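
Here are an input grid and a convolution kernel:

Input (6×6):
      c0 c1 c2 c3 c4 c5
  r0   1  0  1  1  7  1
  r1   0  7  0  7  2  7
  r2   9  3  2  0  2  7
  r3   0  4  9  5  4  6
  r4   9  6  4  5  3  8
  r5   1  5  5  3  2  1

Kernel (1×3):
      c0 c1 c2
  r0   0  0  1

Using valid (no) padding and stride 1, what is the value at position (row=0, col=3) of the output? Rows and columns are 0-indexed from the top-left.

1

The receptive field on the input at this output position is [1 7 1]. Elementwise product with the kernel and sum: 1·1.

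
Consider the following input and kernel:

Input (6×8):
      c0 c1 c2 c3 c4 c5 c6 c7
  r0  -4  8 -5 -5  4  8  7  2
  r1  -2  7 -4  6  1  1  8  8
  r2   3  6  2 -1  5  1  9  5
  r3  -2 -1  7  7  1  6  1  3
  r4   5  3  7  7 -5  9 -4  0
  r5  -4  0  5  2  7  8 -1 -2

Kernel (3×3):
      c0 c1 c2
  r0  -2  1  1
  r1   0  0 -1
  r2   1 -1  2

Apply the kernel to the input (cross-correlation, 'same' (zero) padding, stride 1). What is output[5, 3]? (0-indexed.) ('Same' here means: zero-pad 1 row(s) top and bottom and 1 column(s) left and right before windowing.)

The receptive field on the zero-padded input at this output position is [7 7 -5 / 5 2 7 / 0 0 0]. Elementwise product with the kernel and sum: 7·-2 + 7·1 + -5·1 + 7·-1 + 0·1 + 0·-1 + 0·2.

-19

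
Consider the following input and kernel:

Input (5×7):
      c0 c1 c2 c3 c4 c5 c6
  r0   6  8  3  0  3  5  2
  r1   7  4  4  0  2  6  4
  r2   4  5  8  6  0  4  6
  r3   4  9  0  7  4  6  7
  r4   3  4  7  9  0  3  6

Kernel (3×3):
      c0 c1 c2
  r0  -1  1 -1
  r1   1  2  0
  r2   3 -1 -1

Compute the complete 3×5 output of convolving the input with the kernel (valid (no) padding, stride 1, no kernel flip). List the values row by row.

13 8 16 16 4
10 41 3 13 7
13 2 24 29 5

Output[0,0]: The receptive field on the input at this output position is [6 8 3 / 7 4 4 / 4 5 8]. Elementwise product with the kernel and sum: 6·-1 + 8·1 + 3·-1 + 7·1 + 4·2 + 4·3 + 5·-1 + 8·-1.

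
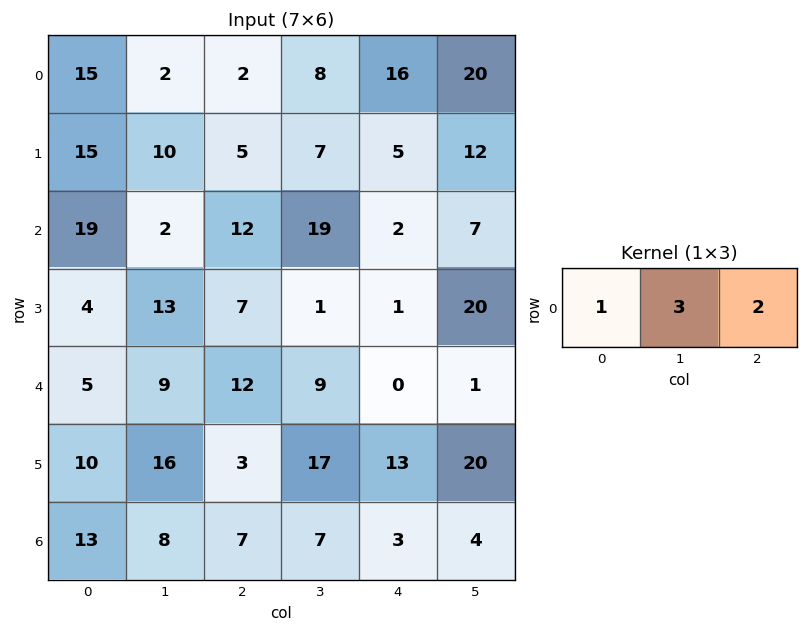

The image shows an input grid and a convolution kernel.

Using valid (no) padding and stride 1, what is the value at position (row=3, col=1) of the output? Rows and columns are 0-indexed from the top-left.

The receptive field on the input at this output position is [13 7 1]. Elementwise product with the kernel and sum: 13·1 + 7·3 + 1·2.

36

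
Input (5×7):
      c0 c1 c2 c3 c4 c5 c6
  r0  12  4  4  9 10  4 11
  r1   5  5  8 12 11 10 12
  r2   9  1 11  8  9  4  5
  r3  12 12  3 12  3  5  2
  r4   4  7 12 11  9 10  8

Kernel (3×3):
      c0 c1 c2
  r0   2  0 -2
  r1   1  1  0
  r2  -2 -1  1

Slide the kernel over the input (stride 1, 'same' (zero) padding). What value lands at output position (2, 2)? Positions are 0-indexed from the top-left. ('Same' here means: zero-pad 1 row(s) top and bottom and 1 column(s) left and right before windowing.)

The receptive field on the zero-padded input at this output position is [5 8 12 / 1 11 8 / 12 3 12]. Elementwise product with the kernel and sum: 5·2 + 12·-2 + 1·1 + 11·1 + 12·-2 + 3·-1 + 12·1.

-17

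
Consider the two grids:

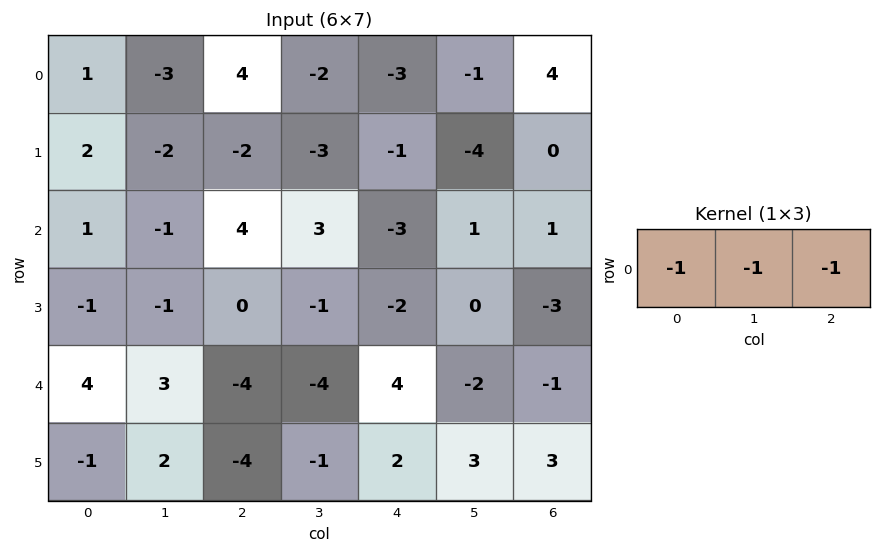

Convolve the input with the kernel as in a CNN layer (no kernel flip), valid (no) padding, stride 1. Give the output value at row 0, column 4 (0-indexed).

0

The receptive field on the input at this output position is [-3 -1 4]. Elementwise product with the kernel and sum: -3·-1 + -1·-1 + 4·-1.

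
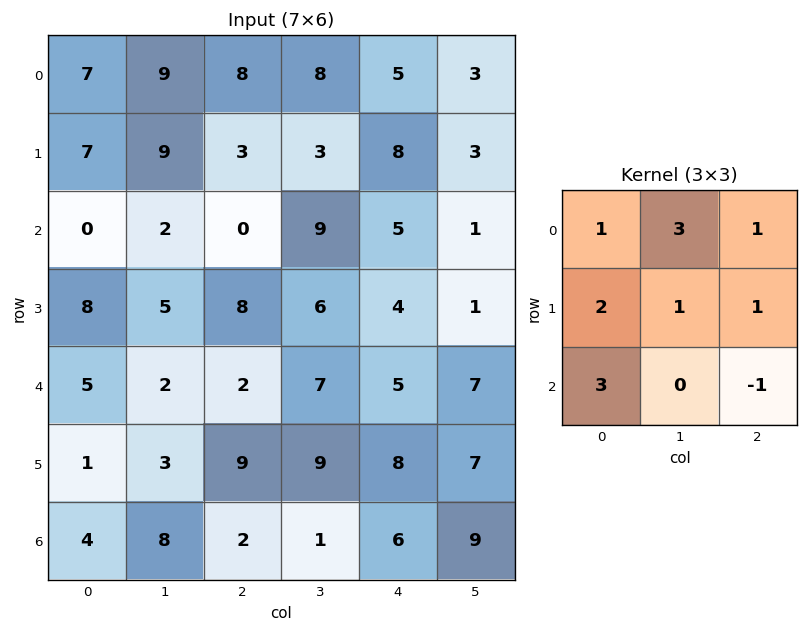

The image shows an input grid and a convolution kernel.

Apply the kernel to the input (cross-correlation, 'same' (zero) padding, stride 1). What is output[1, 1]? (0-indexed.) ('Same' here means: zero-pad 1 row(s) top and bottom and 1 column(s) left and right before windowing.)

68

The receptive field on the zero-padded input at this output position is [7 9 8 / 7 9 3 / 0 2 0]. Elementwise product with the kernel and sum: 7·1 + 9·3 + 8·1 + 7·2 + 9·1 + 3·1 + 0·3 + 0·-1.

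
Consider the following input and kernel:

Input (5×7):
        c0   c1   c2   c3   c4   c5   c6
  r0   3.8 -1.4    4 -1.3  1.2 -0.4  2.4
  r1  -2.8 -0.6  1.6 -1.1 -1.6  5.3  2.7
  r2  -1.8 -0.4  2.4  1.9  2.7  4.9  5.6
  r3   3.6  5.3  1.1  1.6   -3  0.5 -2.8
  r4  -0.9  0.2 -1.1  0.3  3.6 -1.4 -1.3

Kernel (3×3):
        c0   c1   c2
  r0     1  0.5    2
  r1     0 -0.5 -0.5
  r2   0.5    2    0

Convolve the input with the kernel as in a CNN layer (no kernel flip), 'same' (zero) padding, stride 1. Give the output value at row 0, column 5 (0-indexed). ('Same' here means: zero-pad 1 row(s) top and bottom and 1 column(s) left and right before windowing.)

8.8

The receptive field on the zero-padded input at this output position is [0 0 0 / 1.2 -0.4 2.4 / -1.6 5.3 2.7]. Elementwise product with the kernel and sum: 0·1 + 0·0.5 + 0·2 + -0.4·-0.5 + 2.4·-0.5 + -1.6·0.5 + 5.3·2.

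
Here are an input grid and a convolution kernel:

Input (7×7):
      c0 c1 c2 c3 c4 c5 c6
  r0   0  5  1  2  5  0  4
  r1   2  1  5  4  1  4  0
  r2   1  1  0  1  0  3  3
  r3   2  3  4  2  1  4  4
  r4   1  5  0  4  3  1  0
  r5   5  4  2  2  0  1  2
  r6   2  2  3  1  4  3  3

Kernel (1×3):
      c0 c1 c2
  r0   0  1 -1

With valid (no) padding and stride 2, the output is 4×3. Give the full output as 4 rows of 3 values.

Output[0,0]: The receptive field on the input at this output position is [0 5 1]. Elementwise product with the kernel and sum: 5·1 + 1·-1.
Output[0,1]: The receptive field on the input at this output position is [1 2 5]. Elementwise product with the kernel and sum: 2·1 + 5·-1.

4 -3 -4
1 1 0
5 1 1
-1 -3 0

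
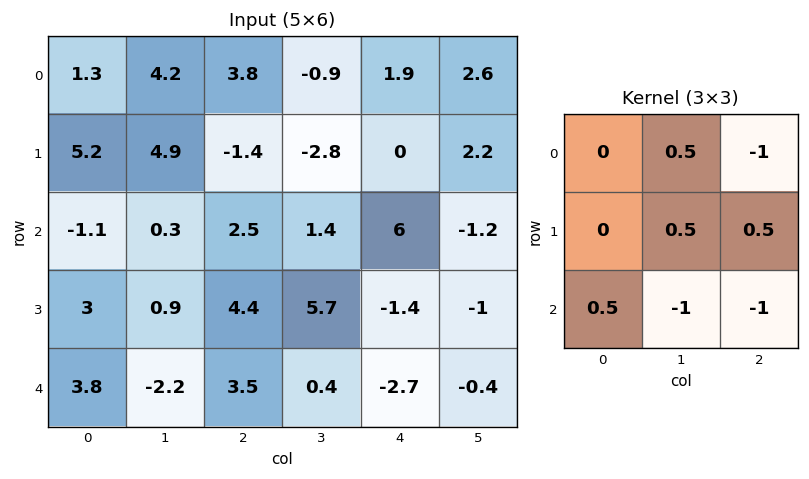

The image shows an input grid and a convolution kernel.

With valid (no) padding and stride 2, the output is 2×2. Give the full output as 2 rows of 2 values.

-3.3 -9.9
0.9 0.9

Output[0,0]: The receptive field on the input at this output position is [1.3 4.2 3.8 / 5.2 4.9 -1.4 / -1.1 0.3 2.5]. Elementwise product with the kernel and sum: 4.2·0.5 + 3.8·-1 + 4.9·0.5 + -1.4·0.5 + -1.1·0.5 + 0.3·-1 + 2.5·-1.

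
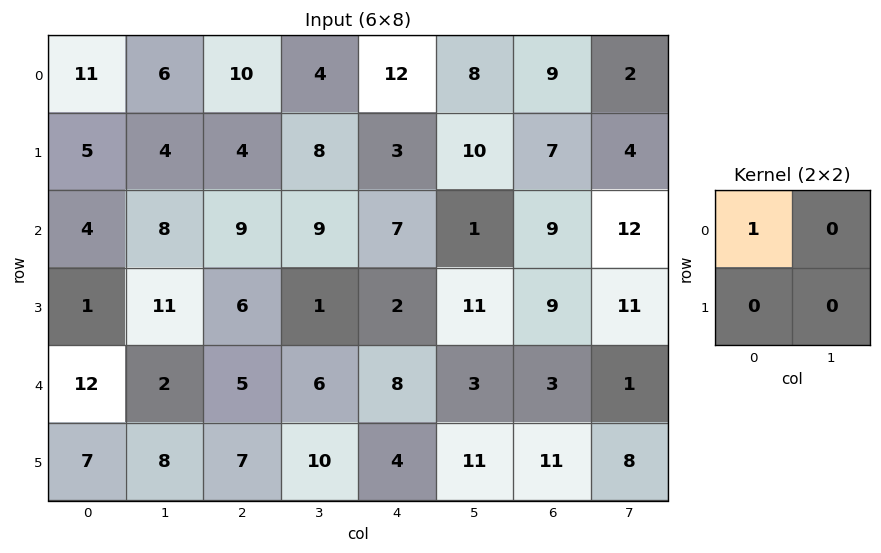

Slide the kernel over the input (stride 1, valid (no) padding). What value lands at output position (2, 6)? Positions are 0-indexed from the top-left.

9

The receptive field on the input at this output position is [9 12 / 9 11]. Elementwise product with the kernel and sum: 9·1.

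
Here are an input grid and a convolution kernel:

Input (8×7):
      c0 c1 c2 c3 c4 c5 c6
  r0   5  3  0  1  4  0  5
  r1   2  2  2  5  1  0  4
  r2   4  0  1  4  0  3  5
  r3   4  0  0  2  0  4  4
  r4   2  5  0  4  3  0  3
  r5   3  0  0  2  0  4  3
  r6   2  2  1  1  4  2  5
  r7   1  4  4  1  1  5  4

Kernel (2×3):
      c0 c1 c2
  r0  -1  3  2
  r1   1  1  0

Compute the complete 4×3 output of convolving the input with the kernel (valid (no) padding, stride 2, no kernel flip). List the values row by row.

Output[0,0]: The receptive field on the input at this output position is [5 3 0 / 2 2 2]. Elementwise product with the kernel and sum: 5·-1 + 3·3 + 0·2 + 2·1 + 2·1.

8 18 7
2 13 23
16 20 7
11 15 18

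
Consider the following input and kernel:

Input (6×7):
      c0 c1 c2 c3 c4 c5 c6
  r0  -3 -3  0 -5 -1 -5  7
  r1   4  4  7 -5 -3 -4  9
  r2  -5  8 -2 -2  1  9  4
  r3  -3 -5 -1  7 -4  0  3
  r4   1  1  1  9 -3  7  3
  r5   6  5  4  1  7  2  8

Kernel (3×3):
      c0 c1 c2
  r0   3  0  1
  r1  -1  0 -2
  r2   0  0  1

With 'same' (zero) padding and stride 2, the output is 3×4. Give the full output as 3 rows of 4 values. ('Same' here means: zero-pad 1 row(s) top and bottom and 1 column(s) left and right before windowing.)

10 8 11 5
-17 10 -35 -21
-2 -26 0 -7

Output[0,0]: The receptive field on the zero-padded input at this output position is [0 0 0 / 0 -3 -3 / 0 4 4]. Elementwise product with the kernel and sum: 0·3 + 0·1 + 0·-1 + -3·-2 + 4·1.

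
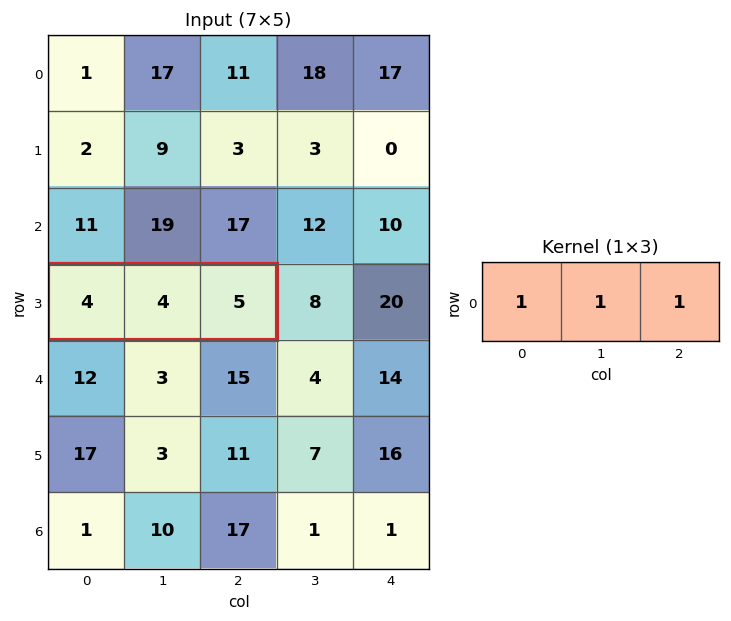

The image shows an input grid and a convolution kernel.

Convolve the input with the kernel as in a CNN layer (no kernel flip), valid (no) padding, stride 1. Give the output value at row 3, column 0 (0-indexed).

13

The receptive field on the input at this output position is [4 4 5]. Elementwise product with the kernel and sum: 4·1 + 4·1 + 5·1.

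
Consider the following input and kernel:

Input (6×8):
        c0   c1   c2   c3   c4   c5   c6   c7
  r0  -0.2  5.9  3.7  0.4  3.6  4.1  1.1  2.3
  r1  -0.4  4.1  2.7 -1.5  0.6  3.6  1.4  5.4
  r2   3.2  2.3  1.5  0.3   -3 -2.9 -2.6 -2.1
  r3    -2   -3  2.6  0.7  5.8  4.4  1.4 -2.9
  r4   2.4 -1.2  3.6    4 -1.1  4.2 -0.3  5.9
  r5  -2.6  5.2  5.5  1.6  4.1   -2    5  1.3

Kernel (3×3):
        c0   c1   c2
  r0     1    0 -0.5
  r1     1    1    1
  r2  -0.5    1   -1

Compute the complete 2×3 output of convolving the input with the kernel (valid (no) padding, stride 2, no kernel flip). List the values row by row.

3.55 6.25 9.85
-5.95 15.4 14.95

Output[0,0]: The receptive field on the input at this output position is [-0.2 5.9 3.7 / -0.4 4.1 2.7 / 3.2 2.3 1.5]. Elementwise product with the kernel and sum: -0.2·1 + 3.7·-0.5 + -0.4·1 + 4.1·1 + 2.7·1 + 3.2·-0.5 + 2.3·1 + 1.5·-1.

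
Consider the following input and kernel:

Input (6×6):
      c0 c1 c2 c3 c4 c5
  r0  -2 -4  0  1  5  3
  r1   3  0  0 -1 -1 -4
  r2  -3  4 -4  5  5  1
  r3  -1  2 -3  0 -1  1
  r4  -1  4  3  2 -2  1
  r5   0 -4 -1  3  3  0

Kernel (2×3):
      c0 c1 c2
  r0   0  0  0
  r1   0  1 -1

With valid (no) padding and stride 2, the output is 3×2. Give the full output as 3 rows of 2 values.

0 0
5 1
-3 0

Output[0,0]: The receptive field on the input at this output position is [-2 -4 0 / 3 0 0]. Elementwise product with the kernel and sum: 0·1 + 0·-1.
Output[0,1]: The receptive field on the input at this output position is [0 1 5 / 0 -1 -1]. Elementwise product with the kernel and sum: -1·1 + -1·-1.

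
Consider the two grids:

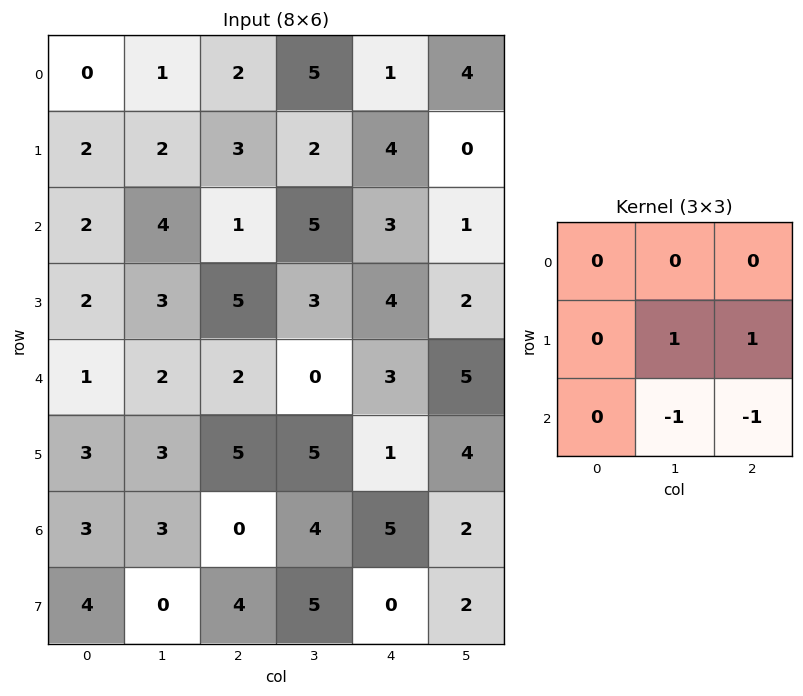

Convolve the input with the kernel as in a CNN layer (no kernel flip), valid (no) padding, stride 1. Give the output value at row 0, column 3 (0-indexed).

0

The receptive field on the input at this output position is [5 1 4 / 2 4 0 / 5 3 1]. Elementwise product with the kernel and sum: 4·1 + 0·1 + 3·-1 + 1·-1.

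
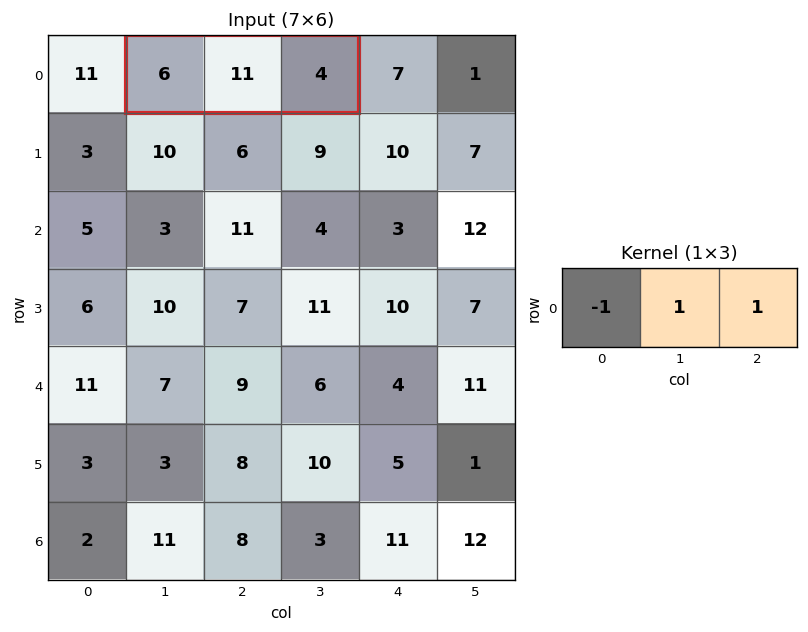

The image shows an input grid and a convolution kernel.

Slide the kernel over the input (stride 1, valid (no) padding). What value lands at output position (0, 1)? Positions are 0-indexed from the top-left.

9

The receptive field on the input at this output position is [6 11 4]. Elementwise product with the kernel and sum: 6·-1 + 11·1 + 4·1.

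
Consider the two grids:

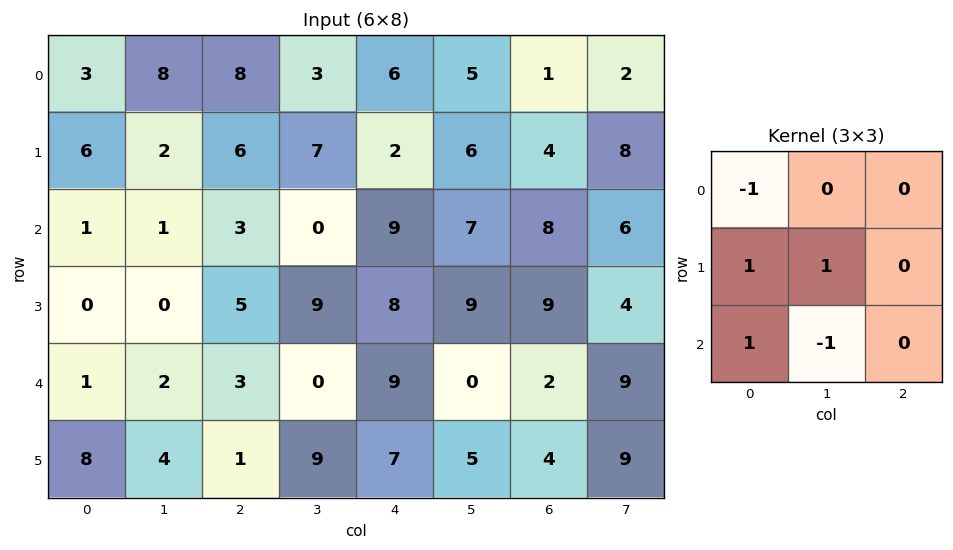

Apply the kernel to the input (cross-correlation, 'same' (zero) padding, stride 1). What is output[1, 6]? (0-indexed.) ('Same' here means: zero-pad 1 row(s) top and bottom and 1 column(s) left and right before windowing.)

4

The receptive field on the zero-padded input at this output position is [5 1 2 / 6 4 8 / 7 8 6]. Elementwise product with the kernel and sum: 5·-1 + 6·1 + 4·1 + 7·1 + 8·-1.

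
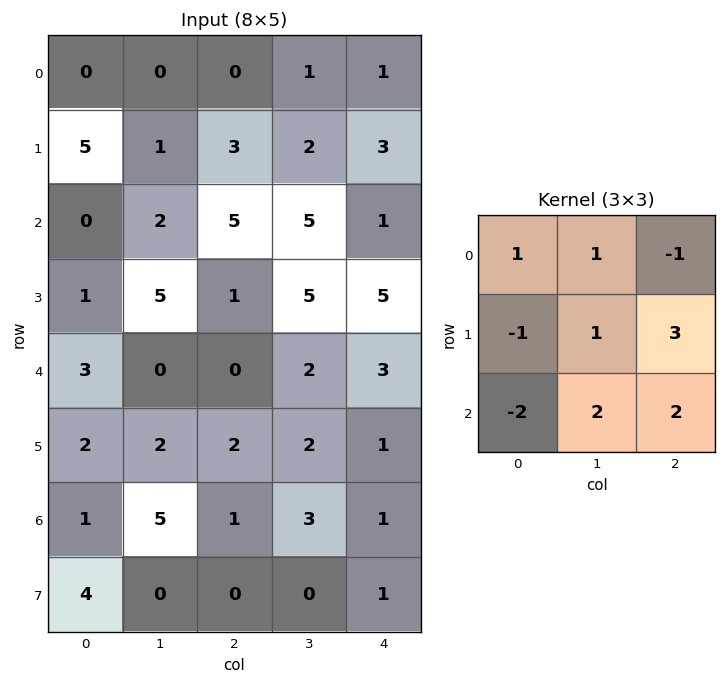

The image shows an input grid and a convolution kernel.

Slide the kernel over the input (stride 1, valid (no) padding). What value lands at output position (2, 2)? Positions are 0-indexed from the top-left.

The receptive field on the input at this output position is [5 5 1 / 1 5 5 / 0 2 3]. Elementwise product with the kernel and sum: 5·1 + 5·1 + 1·-1 + 1·-1 + 5·1 + 5·3 + 0·-2 + 2·2 + 3·2.

38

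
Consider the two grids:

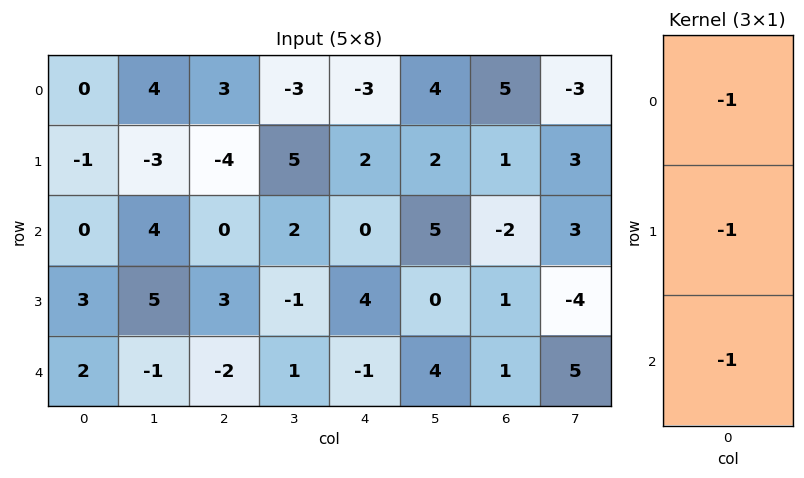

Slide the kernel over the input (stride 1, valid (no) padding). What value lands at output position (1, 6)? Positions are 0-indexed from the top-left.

0

The receptive field on the input at this output position is [1 / -2 / 1]. Elementwise product with the kernel and sum: 1·-1 + -2·-1 + 1·-1.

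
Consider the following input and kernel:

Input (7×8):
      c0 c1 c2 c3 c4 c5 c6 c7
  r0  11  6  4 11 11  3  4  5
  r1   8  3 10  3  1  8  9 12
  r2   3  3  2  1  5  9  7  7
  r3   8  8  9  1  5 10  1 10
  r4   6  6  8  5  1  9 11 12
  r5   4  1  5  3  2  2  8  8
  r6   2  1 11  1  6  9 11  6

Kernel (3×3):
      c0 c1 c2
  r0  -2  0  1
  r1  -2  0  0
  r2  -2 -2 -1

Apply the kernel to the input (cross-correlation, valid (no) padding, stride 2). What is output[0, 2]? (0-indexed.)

-55

The receptive field on the input at this output position is [11 3 4 / 1 8 9 / 5 9 7]. Elementwise product with the kernel and sum: 11·-2 + 4·1 + 1·-2 + 5·-2 + 9·-2 + 7·-1.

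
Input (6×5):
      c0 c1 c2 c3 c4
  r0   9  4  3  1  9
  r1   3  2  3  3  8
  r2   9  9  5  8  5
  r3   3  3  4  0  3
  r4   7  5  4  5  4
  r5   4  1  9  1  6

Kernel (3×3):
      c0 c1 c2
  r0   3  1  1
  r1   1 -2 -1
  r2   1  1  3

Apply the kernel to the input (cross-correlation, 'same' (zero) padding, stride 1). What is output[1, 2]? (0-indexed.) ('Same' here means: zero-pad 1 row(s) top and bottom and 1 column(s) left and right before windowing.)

47

The receptive field on the zero-padded input at this output position is [4 3 1 / 2 3 3 / 9 5 8]. Elementwise product with the kernel and sum: 4·3 + 3·1 + 1·1 + 2·1 + 3·-2 + 3·-1 + 9·1 + 5·1 + 8·3.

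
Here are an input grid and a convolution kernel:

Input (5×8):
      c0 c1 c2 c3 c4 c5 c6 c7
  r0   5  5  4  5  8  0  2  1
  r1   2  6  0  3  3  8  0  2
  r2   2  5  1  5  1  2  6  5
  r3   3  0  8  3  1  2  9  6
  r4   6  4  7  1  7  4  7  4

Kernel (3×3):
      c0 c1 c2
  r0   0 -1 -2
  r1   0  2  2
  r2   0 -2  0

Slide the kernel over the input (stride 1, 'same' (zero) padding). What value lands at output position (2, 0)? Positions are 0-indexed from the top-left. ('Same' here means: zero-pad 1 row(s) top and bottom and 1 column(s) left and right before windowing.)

The receptive field on the zero-padded input at this output position is [0 2 6 / 0 2 5 / 0 3 0]. Elementwise product with the kernel and sum: 2·-1 + 6·-2 + 2·2 + 5·2 + 3·-2.

-6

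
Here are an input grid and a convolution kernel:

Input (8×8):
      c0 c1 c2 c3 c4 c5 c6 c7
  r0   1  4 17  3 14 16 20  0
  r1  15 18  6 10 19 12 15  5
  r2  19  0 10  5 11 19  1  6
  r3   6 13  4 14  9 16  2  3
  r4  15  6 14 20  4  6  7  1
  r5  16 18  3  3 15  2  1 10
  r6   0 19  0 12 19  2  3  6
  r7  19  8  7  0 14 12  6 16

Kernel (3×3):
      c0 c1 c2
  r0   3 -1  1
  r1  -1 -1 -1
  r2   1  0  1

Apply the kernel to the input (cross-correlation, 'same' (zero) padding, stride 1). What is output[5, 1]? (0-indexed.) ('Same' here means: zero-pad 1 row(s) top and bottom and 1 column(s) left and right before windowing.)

16

The receptive field on the zero-padded input at this output position is [15 6 14 / 16 18 3 / 0 19 0]. Elementwise product with the kernel and sum: 15·3 + 6·-1 + 14·1 + 16·-1 + 18·-1 + 3·-1 + 0·1 + 0·1.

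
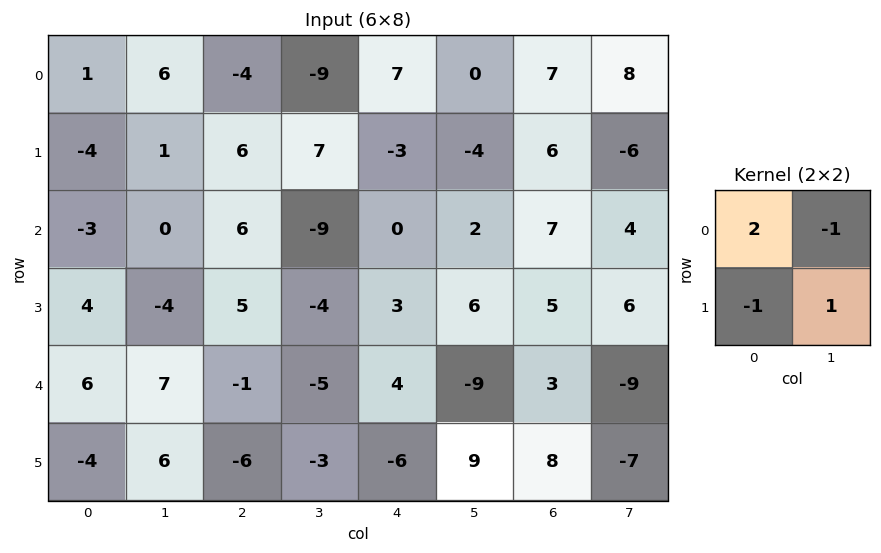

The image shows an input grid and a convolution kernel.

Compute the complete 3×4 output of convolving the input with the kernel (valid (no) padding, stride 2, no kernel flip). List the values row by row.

Output[0,0]: The receptive field on the input at this output position is [1 6 / -4 1]. Elementwise product with the kernel and sum: 1·2 + 6·-1 + -4·-1 + 1·1.
Output[0,1]: The receptive field on the input at this output position is [-4 -9 / 6 7]. Elementwise product with the kernel and sum: -4·2 + -9·-1 + 6·-1 + 7·1.

1 2 13 -6
-14 12 1 11
15 6 32 0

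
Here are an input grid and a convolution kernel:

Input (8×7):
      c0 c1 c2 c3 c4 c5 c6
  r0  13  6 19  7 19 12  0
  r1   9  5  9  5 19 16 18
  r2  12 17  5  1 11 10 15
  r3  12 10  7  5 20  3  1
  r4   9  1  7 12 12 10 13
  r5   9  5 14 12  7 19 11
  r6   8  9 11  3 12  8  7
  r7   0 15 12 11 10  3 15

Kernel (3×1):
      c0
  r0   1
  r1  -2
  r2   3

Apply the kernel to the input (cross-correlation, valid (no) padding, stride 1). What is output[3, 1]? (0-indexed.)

23

The receptive field on the input at this output position is [10 / 1 / 5]. Elementwise product with the kernel and sum: 10·1 + 1·-2 + 5·3.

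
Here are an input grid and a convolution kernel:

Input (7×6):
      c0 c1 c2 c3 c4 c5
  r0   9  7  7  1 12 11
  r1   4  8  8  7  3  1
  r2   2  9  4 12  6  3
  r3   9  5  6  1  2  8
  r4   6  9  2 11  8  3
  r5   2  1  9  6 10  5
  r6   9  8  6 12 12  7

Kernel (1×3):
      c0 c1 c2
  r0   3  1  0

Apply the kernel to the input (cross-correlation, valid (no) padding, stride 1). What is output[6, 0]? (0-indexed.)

35

The receptive field on the input at this output position is [9 8 6]. Elementwise product with the kernel and sum: 9·3 + 8·1.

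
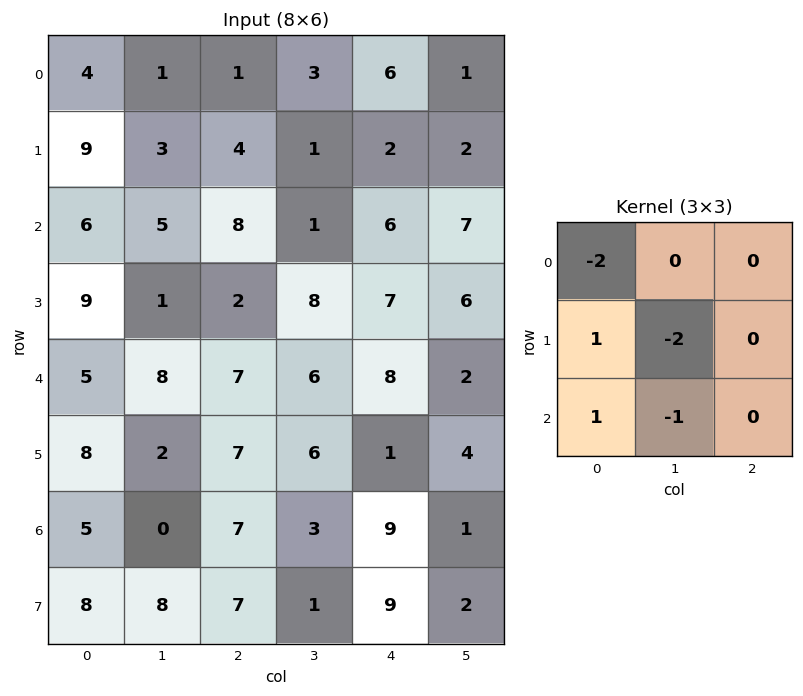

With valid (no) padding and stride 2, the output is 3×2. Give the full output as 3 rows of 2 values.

-4 7
-8 -29
-1 -15

Output[0,0]: The receptive field on the input at this output position is [4 1 1 / 9 3 4 / 6 5 8]. Elementwise product with the kernel and sum: 4·-2 + 9·1 + 3·-2 + 6·1 + 5·-1.
Output[0,1]: The receptive field on the input at this output position is [1 3 6 / 4 1 2 / 8 1 6]. Elementwise product with the kernel and sum: 1·-2 + 4·1 + 1·-2 + 8·1 + 1·-1.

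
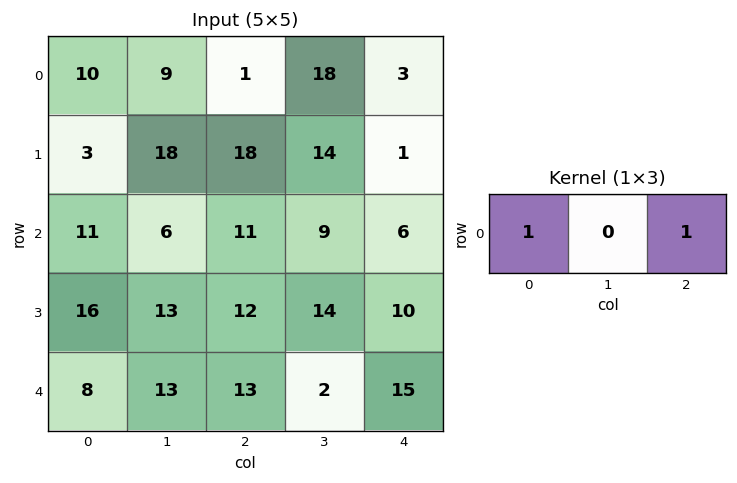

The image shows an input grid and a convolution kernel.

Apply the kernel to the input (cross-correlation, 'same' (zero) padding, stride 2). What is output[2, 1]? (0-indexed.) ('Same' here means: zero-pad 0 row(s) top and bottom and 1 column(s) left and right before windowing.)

15

The receptive field on the zero-padded input at this output position is [13 13 2]. Elementwise product with the kernel and sum: 13·1 + 2·1.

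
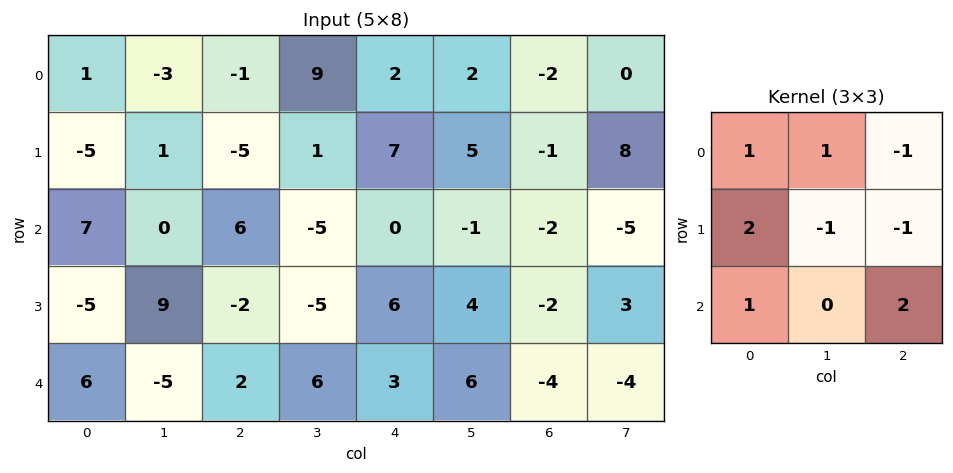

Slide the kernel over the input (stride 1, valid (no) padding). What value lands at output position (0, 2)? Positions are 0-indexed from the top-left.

The receptive field on the input at this output position is [-1 9 2 / -5 1 7 / 6 -5 0]. Elementwise product with the kernel and sum: -1·1 + 9·1 + 2·-1 + -5·2 + 1·-1 + 7·-1 + 6·1 + 0·2.

-6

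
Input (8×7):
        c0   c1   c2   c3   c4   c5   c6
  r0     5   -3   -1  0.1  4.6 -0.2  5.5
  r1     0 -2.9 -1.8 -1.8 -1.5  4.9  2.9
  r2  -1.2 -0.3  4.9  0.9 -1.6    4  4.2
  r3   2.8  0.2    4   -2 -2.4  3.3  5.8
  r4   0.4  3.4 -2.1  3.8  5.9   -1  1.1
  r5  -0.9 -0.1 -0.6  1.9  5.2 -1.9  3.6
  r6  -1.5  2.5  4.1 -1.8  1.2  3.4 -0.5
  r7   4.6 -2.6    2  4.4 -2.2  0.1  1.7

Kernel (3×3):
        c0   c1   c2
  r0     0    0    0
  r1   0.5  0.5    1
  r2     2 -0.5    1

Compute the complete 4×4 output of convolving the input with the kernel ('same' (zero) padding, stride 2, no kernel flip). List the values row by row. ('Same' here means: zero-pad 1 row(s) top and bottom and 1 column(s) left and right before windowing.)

-3.4 -8.6 4.2 11
-2.1 -0.4 4.15 7.8
3.95 6.45 3.15 -5.55
-3.15 -0.3 13.1 0.8

Output[0,0]: The receptive field on the zero-padded input at this output position is [0 0 0 / 0 5 -3 / 0 0 -2.9]. Elementwise product with the kernel and sum: 0·0.5 + 5·0.5 + -3·1 + 0·2 + 0·-0.5 + -2.9·1.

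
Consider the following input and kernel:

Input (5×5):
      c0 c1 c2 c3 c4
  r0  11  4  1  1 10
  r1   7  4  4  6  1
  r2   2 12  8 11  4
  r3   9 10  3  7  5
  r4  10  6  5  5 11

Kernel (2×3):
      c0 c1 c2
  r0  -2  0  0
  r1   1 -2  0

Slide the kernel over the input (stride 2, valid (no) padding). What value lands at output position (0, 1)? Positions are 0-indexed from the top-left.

-10

The receptive field on the input at this output position is [1 1 10 / 4 6 1]. Elementwise product with the kernel and sum: 1·-2 + 4·1 + 6·-2.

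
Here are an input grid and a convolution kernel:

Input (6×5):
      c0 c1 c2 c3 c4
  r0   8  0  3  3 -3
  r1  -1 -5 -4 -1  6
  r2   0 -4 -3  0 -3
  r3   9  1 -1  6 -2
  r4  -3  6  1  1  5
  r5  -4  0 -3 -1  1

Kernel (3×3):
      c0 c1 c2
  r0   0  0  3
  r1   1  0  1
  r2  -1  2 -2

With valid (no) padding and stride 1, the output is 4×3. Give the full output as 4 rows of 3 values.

2 1 2
-20 -22 29
12 1 -21
5 21 -1

Output[0,0]: The receptive field on the input at this output position is [8 0 3 / -1 -5 -4 / 0 -4 -3]. Elementwise product with the kernel and sum: 3·3 + -1·1 + -4·1 + 0·-1 + -4·2 + -3·-2.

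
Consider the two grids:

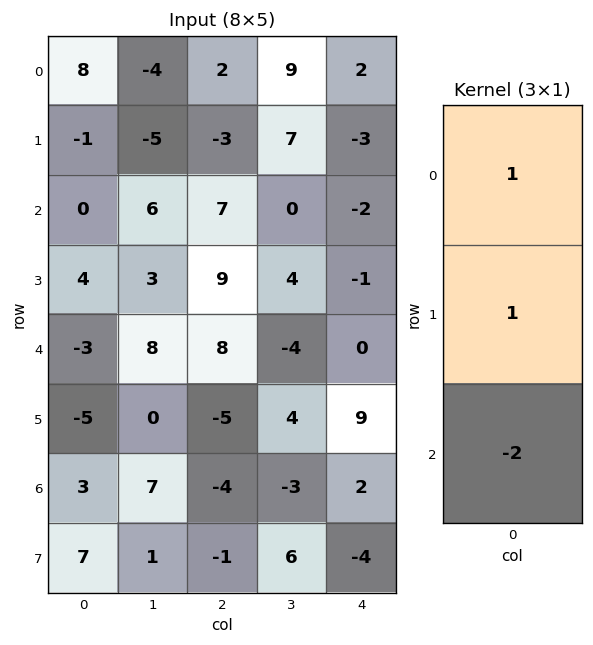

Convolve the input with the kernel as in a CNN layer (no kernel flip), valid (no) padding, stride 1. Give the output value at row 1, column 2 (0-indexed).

The receptive field on the input at this output position is [-3 / 7 / 9]. Elementwise product with the kernel and sum: -3·1 + 7·1 + 9·-2.

-14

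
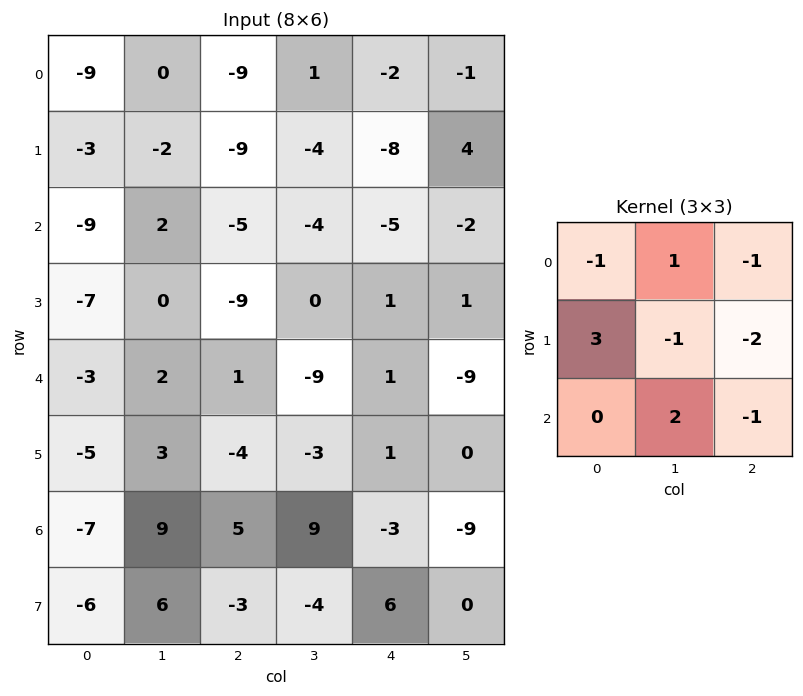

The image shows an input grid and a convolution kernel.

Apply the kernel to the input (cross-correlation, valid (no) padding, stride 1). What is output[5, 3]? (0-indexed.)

64

The receptive field on the input at this output position is [-3 1 0 / 9 -3 -9 / -4 6 0]. Elementwise product with the kernel and sum: -3·-1 + 1·1 + 0·-1 + 9·3 + -3·-1 + -9·-2 + 6·2 + 0·-1.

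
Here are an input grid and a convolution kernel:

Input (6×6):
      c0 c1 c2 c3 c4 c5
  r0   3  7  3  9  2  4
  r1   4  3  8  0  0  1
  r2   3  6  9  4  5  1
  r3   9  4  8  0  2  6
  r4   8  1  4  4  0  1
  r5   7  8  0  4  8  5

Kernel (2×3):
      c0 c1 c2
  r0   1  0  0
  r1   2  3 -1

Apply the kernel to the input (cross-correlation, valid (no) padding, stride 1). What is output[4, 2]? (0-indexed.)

8

The receptive field on the input at this output position is [4 4 0 / 0 4 8]. Elementwise product with the kernel and sum: 4·1 + 0·2 + 4·3 + 8·-1.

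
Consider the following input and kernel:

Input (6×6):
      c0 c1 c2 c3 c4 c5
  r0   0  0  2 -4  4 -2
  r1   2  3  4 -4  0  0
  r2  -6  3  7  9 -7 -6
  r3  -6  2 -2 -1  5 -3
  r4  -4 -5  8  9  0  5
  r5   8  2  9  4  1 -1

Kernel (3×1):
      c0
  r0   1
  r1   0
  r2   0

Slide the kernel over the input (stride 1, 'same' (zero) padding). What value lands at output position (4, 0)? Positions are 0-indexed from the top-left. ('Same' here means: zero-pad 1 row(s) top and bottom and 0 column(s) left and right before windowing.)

-6

The receptive field on the zero-padded input at this output position is [-6 / -4 / 8]. Elementwise product with the kernel and sum: -6·1.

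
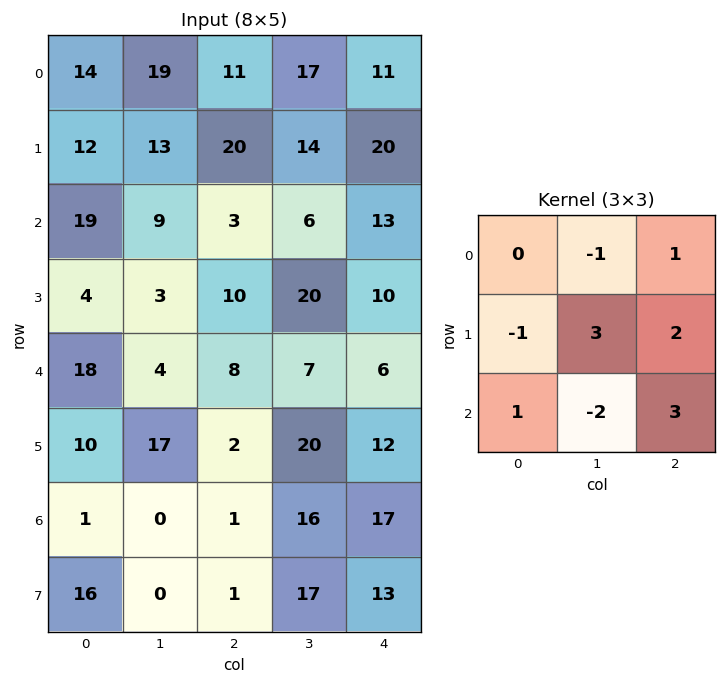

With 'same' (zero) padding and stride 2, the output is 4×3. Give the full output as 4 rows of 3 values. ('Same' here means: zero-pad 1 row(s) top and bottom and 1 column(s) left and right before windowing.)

95 63 -10
77 49 13
92 117 -3
-22 102 14

Output[0,0]: The receptive field on the zero-padded input at this output position is [0 0 0 / 0 14 19 / 0 12 13]. Elementwise product with the kernel and sum: 0·-1 + 0·1 + 0·-1 + 14·3 + 19·2 + 0·1 + 12·-2 + 13·3.
Output[0,1]: The receptive field on the zero-padded input at this output position is [0 0 0 / 19 11 17 / 13 20 14]. Elementwise product with the kernel and sum: 0·-1 + 0·1 + 19·-1 + 11·3 + 17·2 + 13·1 + 20·-2 + 14·3.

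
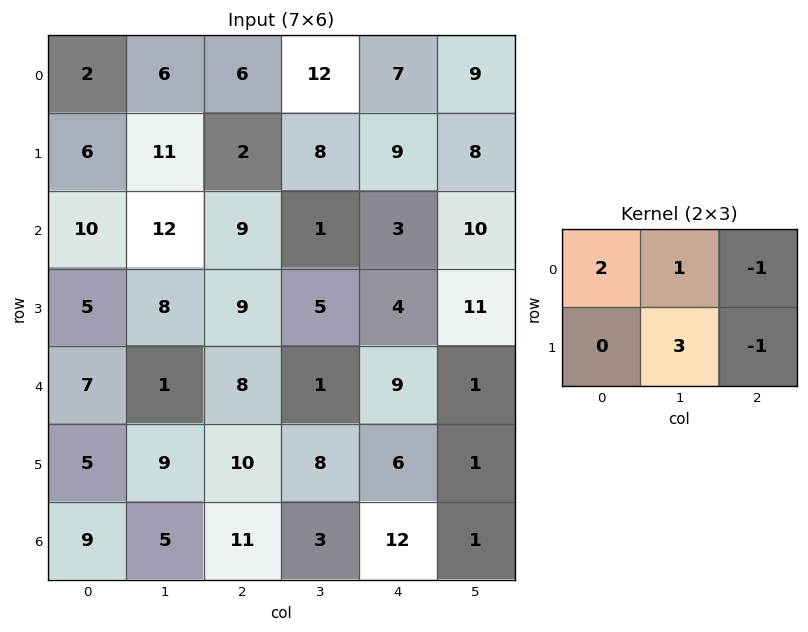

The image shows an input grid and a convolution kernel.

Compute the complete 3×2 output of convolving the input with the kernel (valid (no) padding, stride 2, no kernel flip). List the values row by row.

35 32
38 27
24 26

Output[0,0]: The receptive field on the input at this output position is [2 6 6 / 6 11 2]. Elementwise product with the kernel and sum: 2·2 + 6·1 + 6·-1 + 11·3 + 2·-1.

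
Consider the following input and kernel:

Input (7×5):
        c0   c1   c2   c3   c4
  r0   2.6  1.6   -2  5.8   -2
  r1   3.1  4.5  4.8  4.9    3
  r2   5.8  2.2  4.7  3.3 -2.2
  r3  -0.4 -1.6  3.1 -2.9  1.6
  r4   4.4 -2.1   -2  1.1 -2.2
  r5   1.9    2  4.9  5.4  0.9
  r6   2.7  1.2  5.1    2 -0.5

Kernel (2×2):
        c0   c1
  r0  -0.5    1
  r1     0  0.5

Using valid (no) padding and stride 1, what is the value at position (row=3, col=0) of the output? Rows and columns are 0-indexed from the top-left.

The receptive field on the input at this output position is [-0.4 -1.6 / 4.4 -2.1]. Elementwise product with the kernel and sum: -0.4·-0.5 + -1.6·1 + -2.1·0.5.

-2.45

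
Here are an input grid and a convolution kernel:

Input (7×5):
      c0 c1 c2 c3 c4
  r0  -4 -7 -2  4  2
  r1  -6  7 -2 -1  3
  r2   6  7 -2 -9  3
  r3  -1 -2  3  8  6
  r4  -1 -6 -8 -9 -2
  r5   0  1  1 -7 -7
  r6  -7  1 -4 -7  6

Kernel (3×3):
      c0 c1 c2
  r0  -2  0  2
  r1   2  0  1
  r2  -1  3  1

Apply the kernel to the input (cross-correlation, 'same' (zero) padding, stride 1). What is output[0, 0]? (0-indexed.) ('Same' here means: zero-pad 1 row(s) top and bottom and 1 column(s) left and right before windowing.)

The receptive field on the zero-padded input at this output position is [0 0 0 / 0 -4 -7 / 0 -6 7]. Elementwise product with the kernel and sum: 0·-2 + 0·2 + 0·2 + -7·1 + 0·-1 + -6·3 + 7·1.

-18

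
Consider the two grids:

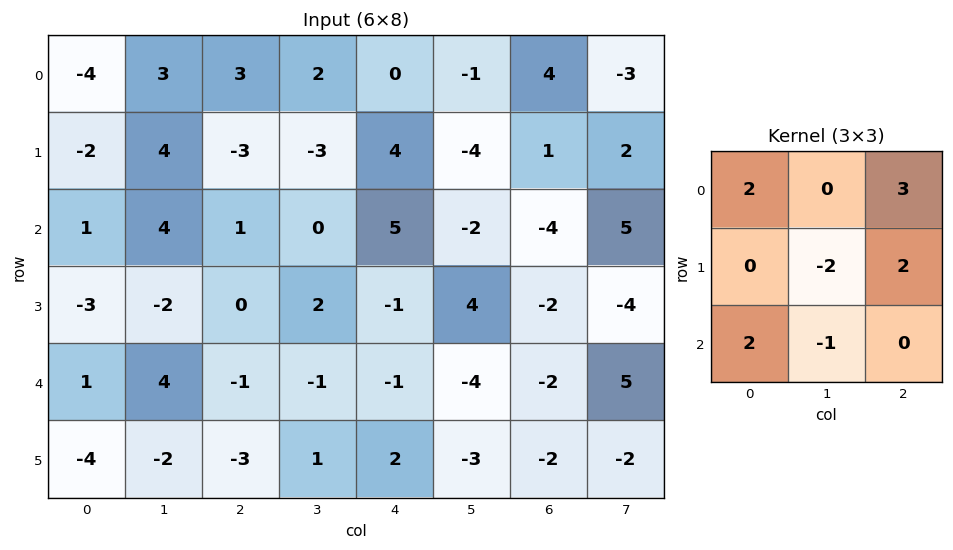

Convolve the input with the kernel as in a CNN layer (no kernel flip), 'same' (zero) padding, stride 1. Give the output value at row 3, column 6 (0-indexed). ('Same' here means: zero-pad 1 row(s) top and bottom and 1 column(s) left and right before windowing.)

The receptive field on the zero-padded input at this output position is [-2 -4 5 / 4 -2 -4 / -4 -2 5]. Elementwise product with the kernel and sum: -2·2 + 5·3 + -2·-2 + -4·2 + -4·2 + -2·-1.

1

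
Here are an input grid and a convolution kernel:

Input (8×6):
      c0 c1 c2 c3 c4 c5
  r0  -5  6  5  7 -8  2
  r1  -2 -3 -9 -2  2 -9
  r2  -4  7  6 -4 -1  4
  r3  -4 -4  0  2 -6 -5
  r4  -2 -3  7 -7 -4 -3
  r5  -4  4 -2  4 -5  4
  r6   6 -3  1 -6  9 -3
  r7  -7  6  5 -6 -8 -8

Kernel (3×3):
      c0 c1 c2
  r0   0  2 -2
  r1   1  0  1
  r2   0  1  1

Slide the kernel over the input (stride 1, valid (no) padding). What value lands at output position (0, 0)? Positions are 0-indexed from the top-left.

4

The receptive field on the input at this output position is [-5 6 5 / -2 -3 -9 / -4 7 6]. Elementwise product with the kernel and sum: 6·2 + 5·-2 + -2·1 + -9·1 + 7·1 + 6·1.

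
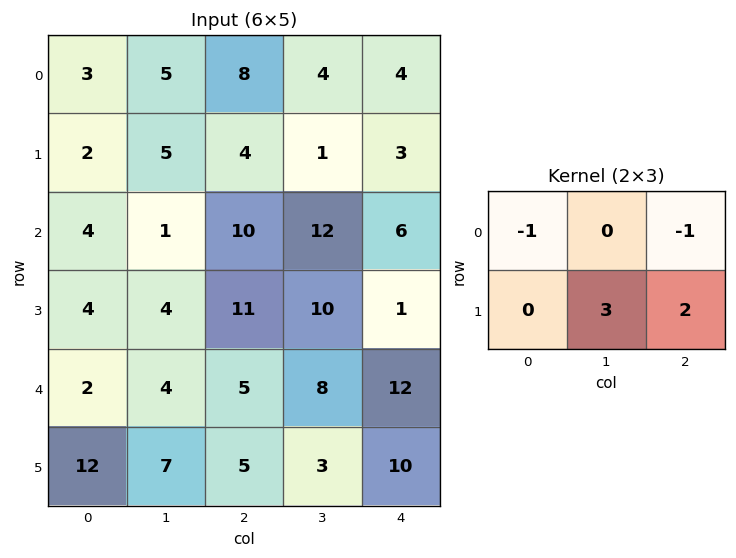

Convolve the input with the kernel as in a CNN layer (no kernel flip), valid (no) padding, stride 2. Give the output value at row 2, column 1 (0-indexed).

The receptive field on the input at this output position is [5 8 12 / 5 3 10]. Elementwise product with the kernel and sum: 5·-1 + 12·-1 + 3·3 + 10·2.

12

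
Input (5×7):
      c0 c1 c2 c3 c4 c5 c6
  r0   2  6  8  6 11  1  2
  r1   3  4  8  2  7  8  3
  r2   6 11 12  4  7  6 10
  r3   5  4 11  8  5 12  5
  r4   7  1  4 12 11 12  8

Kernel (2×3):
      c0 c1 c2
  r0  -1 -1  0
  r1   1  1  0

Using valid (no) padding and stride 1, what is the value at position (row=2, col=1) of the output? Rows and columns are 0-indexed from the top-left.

The receptive field on the input at this output position is [11 12 4 / 4 11 8]. Elementwise product with the kernel and sum: 11·-1 + 12·-1 + 4·1 + 11·1.

-8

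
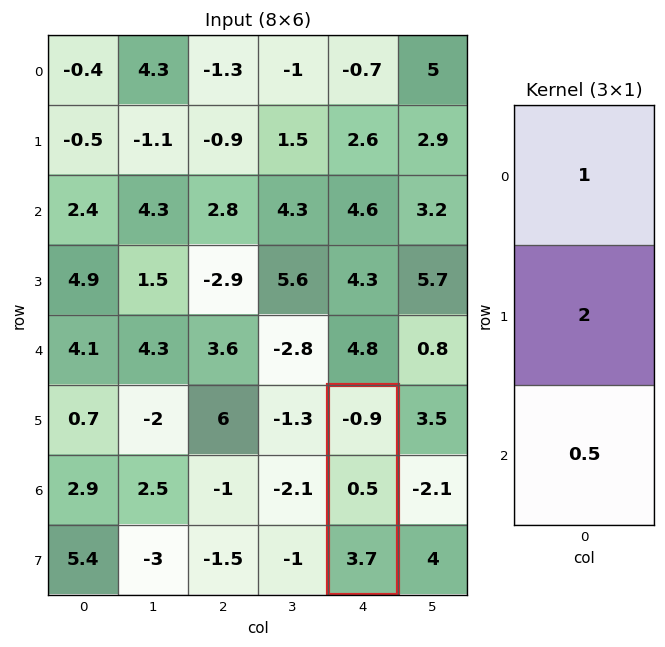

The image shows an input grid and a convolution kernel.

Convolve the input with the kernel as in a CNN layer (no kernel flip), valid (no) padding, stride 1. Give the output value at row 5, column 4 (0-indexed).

The receptive field on the input at this output position is [-0.9 / 0.5 / 3.7]. Elementwise product with the kernel and sum: -0.9·1 + 0.5·2 + 3.7·0.5.

1.95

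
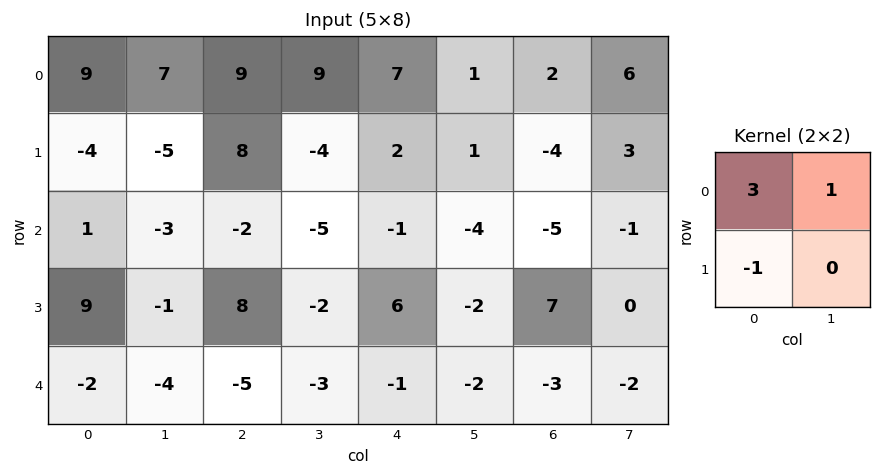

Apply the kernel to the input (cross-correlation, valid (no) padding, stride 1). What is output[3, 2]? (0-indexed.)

27

The receptive field on the input at this output position is [8 -2 / -5 -3]. Elementwise product with the kernel and sum: 8·3 + -2·1 + -5·-1.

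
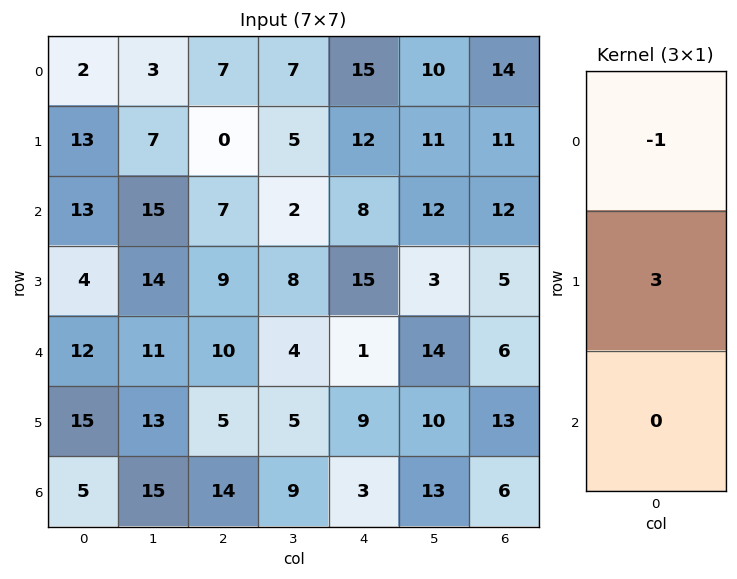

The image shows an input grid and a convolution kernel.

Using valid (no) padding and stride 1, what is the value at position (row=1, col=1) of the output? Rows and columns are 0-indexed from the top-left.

38

The receptive field on the input at this output position is [7 / 15 / 14]. Elementwise product with the kernel and sum: 7·-1 + 15·3.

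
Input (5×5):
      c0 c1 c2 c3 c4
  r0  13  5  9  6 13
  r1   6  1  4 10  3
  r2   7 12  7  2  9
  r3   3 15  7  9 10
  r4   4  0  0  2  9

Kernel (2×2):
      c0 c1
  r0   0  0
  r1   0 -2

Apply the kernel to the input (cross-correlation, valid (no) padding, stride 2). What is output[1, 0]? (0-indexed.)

The receptive field on the input at this output position is [7 12 / 3 15]. Elementwise product with the kernel and sum: 15·-2.

-30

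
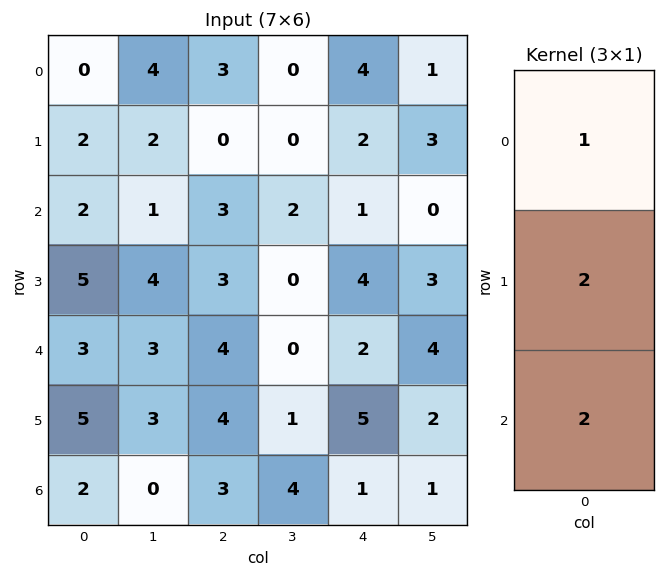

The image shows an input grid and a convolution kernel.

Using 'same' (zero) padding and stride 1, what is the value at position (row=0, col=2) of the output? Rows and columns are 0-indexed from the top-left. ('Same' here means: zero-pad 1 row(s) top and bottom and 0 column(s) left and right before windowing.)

6

The receptive field on the zero-padded input at this output position is [0 / 3 / 0]. Elementwise product with the kernel and sum: 0·1 + 3·2 + 0·2.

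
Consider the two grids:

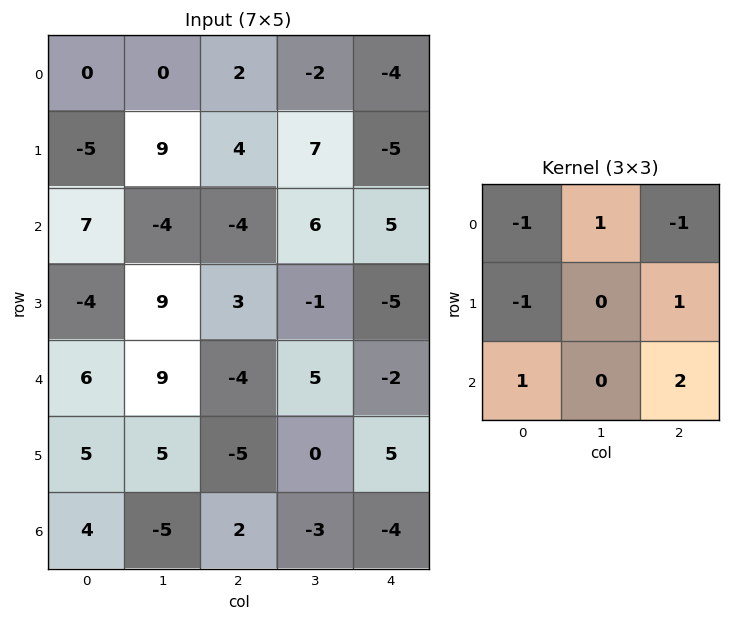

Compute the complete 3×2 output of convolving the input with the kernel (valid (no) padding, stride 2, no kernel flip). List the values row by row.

Output[0,0]: The receptive field on the input at this output position is [0 0 2 / -5 9 4 / 7 -4 -4]. Elementwise product with the kernel and sum: 0·-1 + 0·1 + 2·-1 + -5·-1 + 4·1 + 7·1 + -4·2.
Output[0,1]: The receptive field on the input at this output position is [2 -2 -4 / 4 7 -5 / -4 6 5]. Elementwise product with the kernel and sum: 2·-1 + -2·1 + -4·-1 + 4·-1 + -5·1 + -4·1 + 5·2.

6 -3
-2 -11
5 15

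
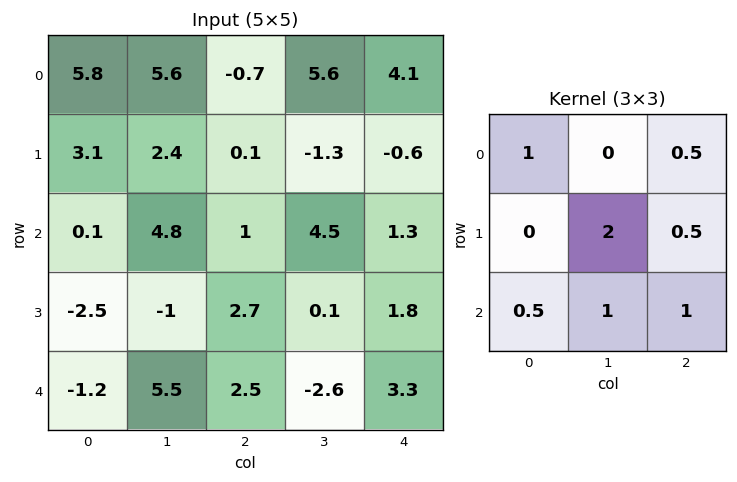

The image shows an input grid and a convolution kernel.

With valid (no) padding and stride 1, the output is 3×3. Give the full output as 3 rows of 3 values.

16.15 15.85 4.75
13.7 8.3 12.7
7.35 15.15 4.7

Output[0,0]: The receptive field on the input at this output position is [5.8 5.6 -0.7 / 3.1 2.4 0.1 / 0.1 4.8 1]. Elementwise product with the kernel and sum: 5.8·1 + -0.7·0.5 + 2.4·2 + 0.1·0.5 + 0.1·0.5 + 4.8·1 + 1·1.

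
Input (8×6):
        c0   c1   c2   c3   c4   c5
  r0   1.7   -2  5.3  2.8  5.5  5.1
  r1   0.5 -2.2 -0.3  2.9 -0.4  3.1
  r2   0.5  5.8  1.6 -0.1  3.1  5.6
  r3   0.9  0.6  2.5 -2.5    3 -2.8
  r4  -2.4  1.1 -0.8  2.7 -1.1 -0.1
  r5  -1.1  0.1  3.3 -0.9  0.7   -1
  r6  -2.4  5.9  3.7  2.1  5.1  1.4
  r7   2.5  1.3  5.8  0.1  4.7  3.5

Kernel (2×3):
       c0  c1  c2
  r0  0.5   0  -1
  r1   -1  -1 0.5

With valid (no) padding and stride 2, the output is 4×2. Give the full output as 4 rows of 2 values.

Output[0,0]: The receptive field on the input at this output position is [1.7 -2 5.3 / 0.5 -2.2 -0.3]. Elementwise product with the kernel and sum: 1.7·0.5 + 5.3·-1 + 0.5·-1 + -2.2·-1 + -0.3·0.5.

-2.9 -5.65
-1.6 -0.8
2.25 -1.35
-5.8 -6.8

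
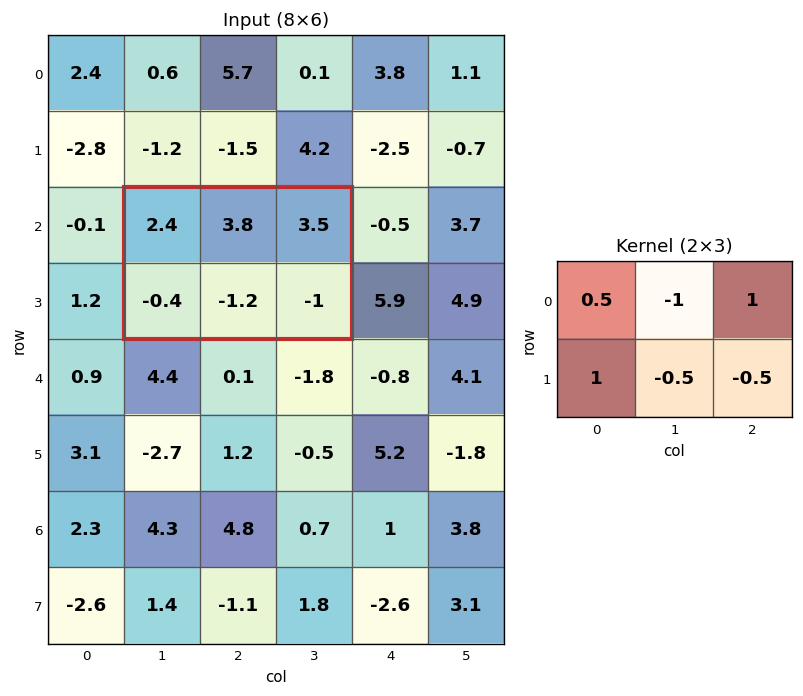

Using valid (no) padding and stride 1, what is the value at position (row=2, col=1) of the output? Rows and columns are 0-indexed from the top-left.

1.6

The receptive field on the input at this output position is [2.4 3.8 3.5 / -0.4 -1.2 -1]. Elementwise product with the kernel and sum: 2.4·0.5 + 3.8·-1 + 3.5·1 + -0.4·1 + -1.2·-0.5 + -1·-0.5.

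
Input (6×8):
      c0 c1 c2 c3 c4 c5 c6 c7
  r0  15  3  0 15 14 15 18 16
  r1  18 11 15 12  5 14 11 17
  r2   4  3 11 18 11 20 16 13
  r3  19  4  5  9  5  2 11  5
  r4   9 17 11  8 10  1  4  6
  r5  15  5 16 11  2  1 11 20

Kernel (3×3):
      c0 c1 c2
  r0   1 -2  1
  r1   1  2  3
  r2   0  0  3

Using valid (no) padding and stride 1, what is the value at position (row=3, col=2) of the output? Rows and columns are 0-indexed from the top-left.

The receptive field on the input at this output position is [5 9 5 / 11 8 10 / 16 11 2]. Elementwise product with the kernel and sum: 5·1 + 9·-2 + 5·1 + 11·1 + 8·2 + 10·3 + 2·3.

55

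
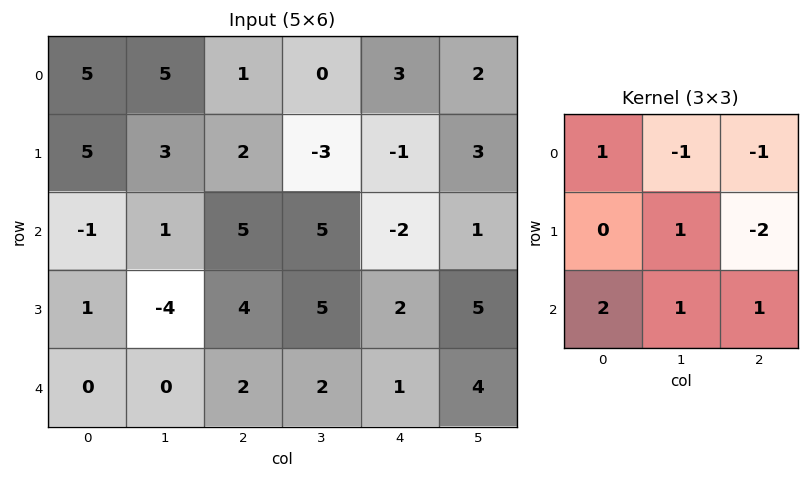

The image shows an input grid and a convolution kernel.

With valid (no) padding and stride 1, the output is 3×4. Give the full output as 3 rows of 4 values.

2 24 10 -3
-7 0 30 8
-17 -11 10 7

Output[0,0]: The receptive field on the input at this output position is [5 5 1 / 5 3 2 / -1 1 5]. Elementwise product with the kernel and sum: 5·1 + 5·-1 + 1·-1 + 3·1 + 2·-2 + -1·2 + 1·1 + 5·1.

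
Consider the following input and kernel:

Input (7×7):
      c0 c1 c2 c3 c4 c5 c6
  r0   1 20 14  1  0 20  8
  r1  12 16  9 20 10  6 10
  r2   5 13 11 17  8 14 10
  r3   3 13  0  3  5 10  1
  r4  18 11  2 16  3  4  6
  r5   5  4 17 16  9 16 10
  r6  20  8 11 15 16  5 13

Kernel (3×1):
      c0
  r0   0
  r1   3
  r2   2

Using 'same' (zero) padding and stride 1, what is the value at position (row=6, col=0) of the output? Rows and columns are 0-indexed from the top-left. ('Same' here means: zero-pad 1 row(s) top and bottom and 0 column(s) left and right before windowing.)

The receptive field on the zero-padded input at this output position is [5 / 20 / 0]. Elementwise product with the kernel and sum: 20·3 + 0·2.

60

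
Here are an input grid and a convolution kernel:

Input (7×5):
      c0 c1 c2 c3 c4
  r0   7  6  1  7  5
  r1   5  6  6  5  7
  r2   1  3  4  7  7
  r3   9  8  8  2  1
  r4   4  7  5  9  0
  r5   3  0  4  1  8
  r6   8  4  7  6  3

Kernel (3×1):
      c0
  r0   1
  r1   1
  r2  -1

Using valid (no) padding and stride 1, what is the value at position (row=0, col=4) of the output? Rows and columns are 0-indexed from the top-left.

The receptive field on the input at this output position is [5 / 7 / 7]. Elementwise product with the kernel and sum: 5·1 + 7·1 + 7·-1.

5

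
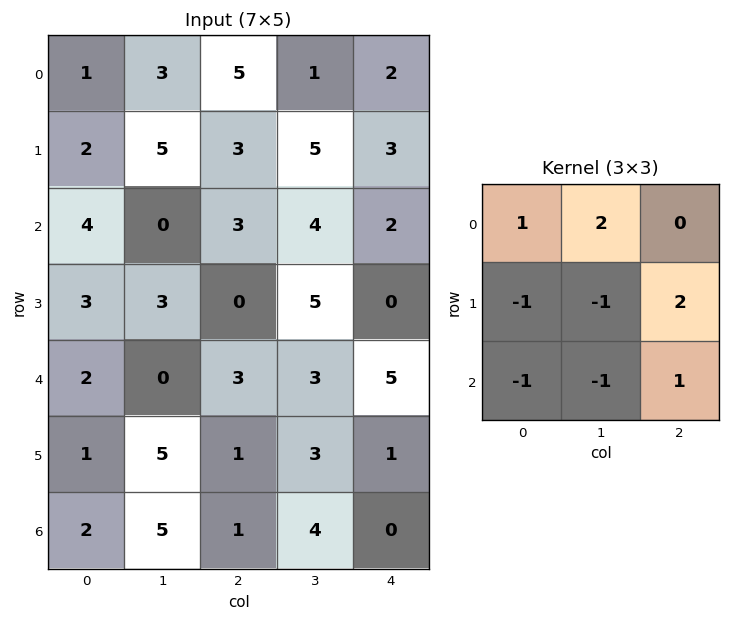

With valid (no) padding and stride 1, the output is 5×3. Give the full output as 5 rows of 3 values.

Output[0,0]: The receptive field on the input at this output position is [1 3 5 / 2 5 3 / 4 0 3]. Elementwise product with the kernel and sum: 1·1 + 3·2 + 2·-1 + 5·-1 + 3·2 + 4·-1 + 0·-1 + 3·1.
Output[0,1]: The receptive field on the input at this output position is [3 5 1 / 5 3 5 / 0 3 4]. Elementwise product with the kernel and sum: 3·1 + 5·2 + 5·-1 + 3·-1 + 5·2 + 0·-1 + 3·-1 + 4·1.

5 16 0
8 18 5
-1 13 5
8 3 11
-8 4 2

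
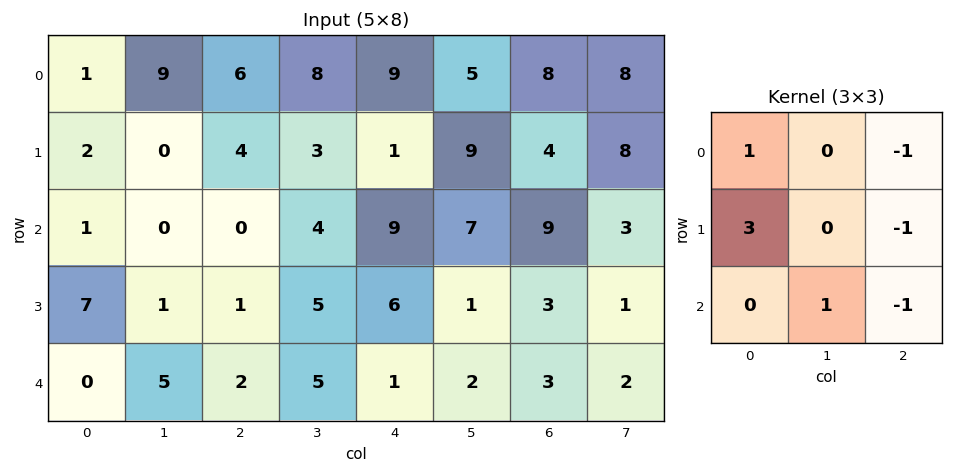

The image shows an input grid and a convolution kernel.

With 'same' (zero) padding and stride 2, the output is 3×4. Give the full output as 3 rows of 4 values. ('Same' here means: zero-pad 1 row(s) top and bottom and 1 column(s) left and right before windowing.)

Output[0,0]: The receptive field on the zero-padded input at this output position is [0 0 0 / 0 1 9 / 0 2 0]. Elementwise product with the kernel and sum: 0·1 + 0·-1 + 0·3 + 9·-1 + 2·1 + 0·-1.
Output[0,1]: The receptive field on the zero-padded input at this output position is [0 0 0 / 9 6 8 / 0 4 3]. Elementwise product with the kernel and sum: 0·1 + 0·-1 + 9·3 + 8·-1 + 4·1 + 3·-1.

-7 20 11 3
6 -11 4 21
-6 6 17 4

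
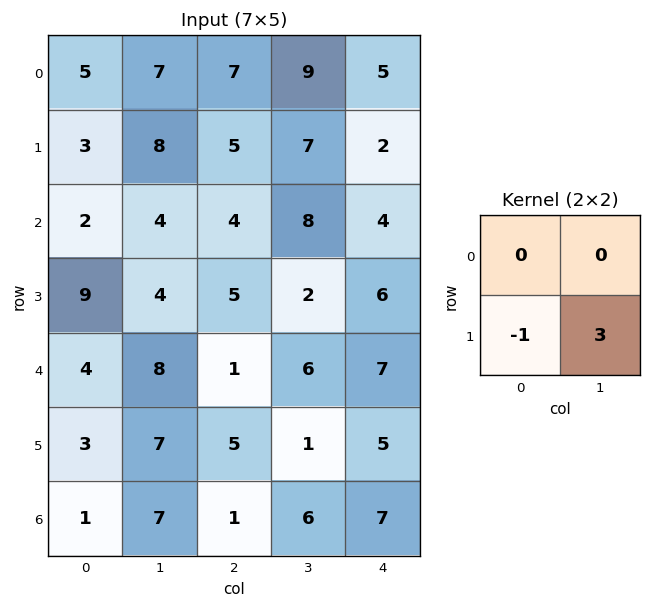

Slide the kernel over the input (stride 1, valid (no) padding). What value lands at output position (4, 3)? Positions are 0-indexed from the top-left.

The receptive field on the input at this output position is [6 7 / 1 5]. Elementwise product with the kernel and sum: 1·-1 + 5·3.

14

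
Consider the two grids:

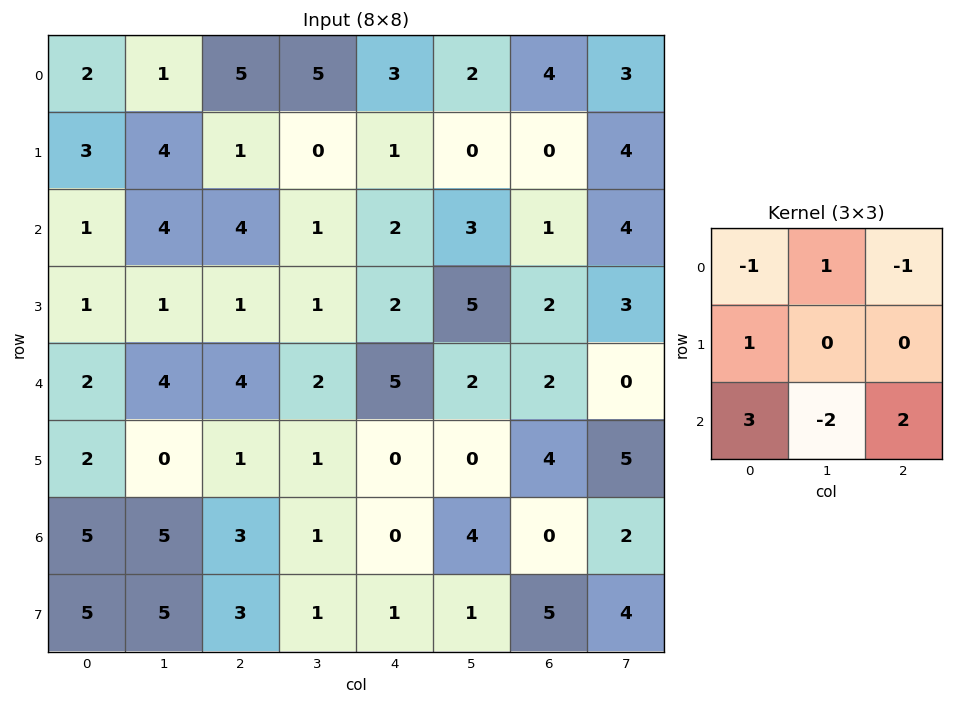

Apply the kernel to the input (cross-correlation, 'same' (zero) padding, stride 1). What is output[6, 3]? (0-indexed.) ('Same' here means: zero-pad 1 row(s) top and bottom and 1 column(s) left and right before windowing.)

12

The receptive field on the zero-padded input at this output position is [1 1 0 / 3 1 0 / 3 1 1]. Elementwise product with the kernel and sum: 1·-1 + 1·1 + 0·-1 + 3·1 + 3·3 + 1·-2 + 1·2.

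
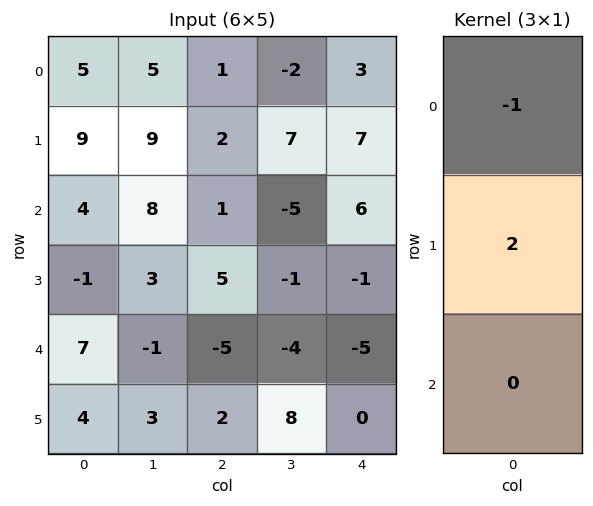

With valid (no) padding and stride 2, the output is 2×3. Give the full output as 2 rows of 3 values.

13 3 11
-6 9 -8

Output[0,0]: The receptive field on the input at this output position is [5 / 9 / 4]. Elementwise product with the kernel and sum: 5·-1 + 9·2.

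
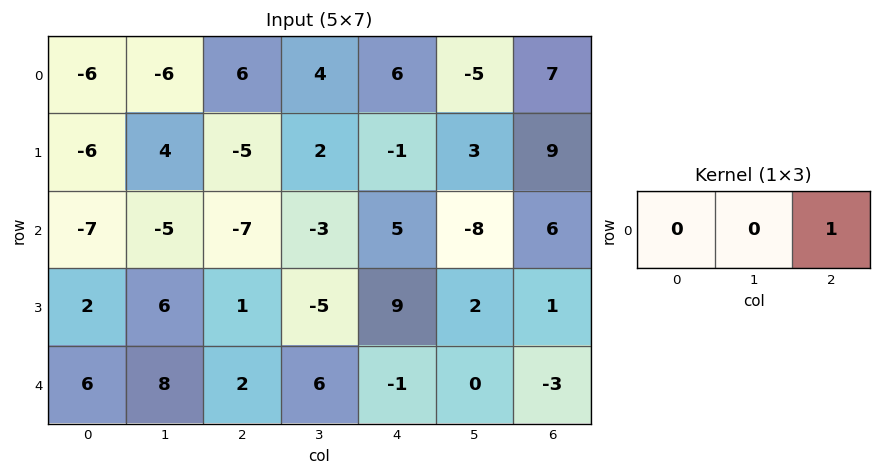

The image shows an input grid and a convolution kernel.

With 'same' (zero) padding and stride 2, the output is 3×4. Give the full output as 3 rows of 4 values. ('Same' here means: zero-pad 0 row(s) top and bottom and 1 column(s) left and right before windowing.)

Output[0,0]: The receptive field on the zero-padded input at this output position is [0 -6 -6]. Elementwise product with the kernel and sum: -6·1.

-6 4 -5 0
-5 -3 -8 0
8 6 0 0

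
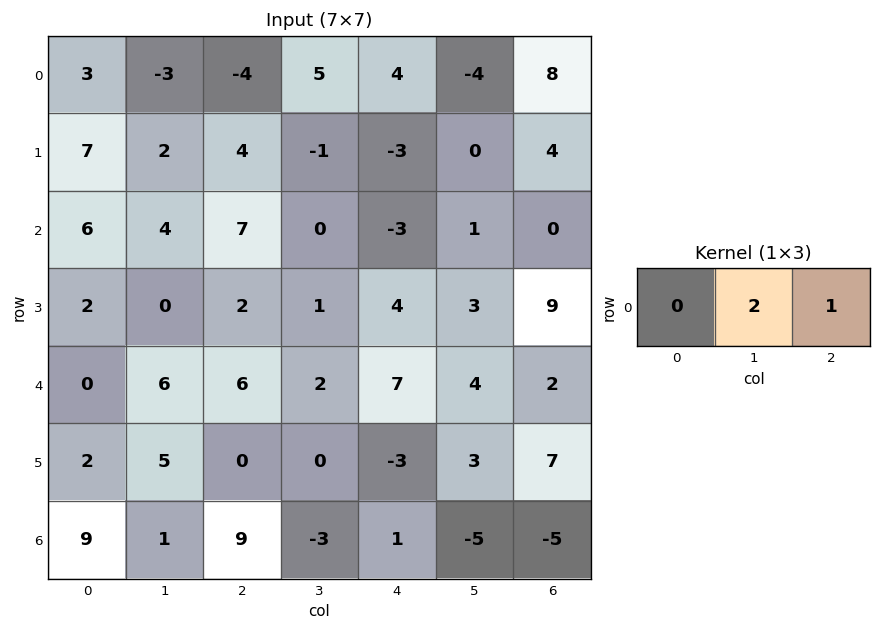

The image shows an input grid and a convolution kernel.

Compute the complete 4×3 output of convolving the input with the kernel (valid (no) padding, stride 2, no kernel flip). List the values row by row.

-10 14 0
15 -3 2
18 11 10
11 -5 -15

Output[0,0]: The receptive field on the input at this output position is [3 -3 -4]. Elementwise product with the kernel and sum: -3·2 + -4·1.
Output[0,1]: The receptive field on the input at this output position is [-4 5 4]. Elementwise product with the kernel and sum: 5·2 + 4·1.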